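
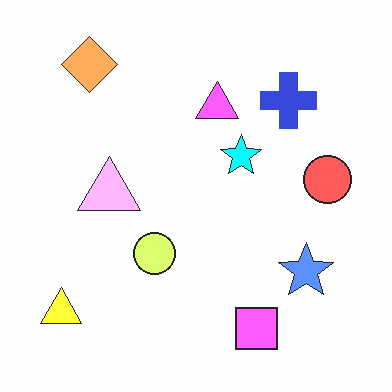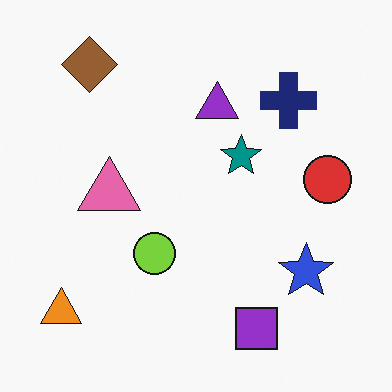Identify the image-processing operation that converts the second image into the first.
The transformation is: noticeably brightened.

Every pixel — background and shapes alike — is uniformly brightened.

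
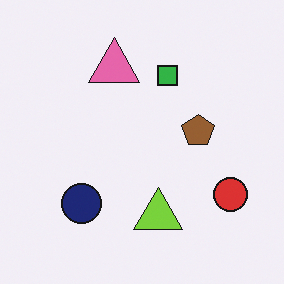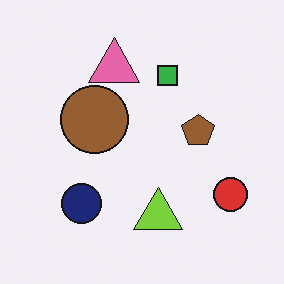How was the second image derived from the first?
It was overlaid with an additional brown circle.

A brown circle appears in the second image that is absent from the first.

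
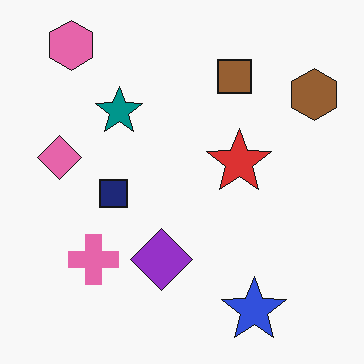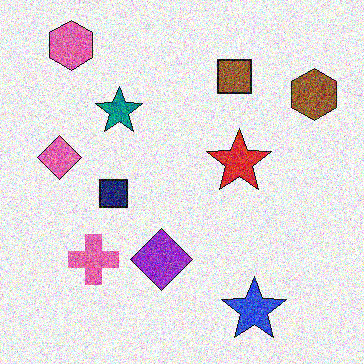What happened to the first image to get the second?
This is the original image degraded with a thick layer of grain.

Random speckle covers the whole image, including the flat background.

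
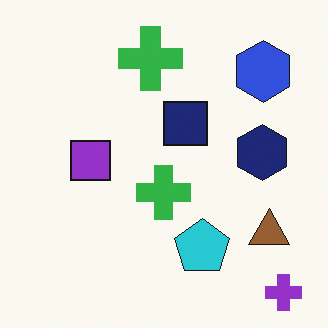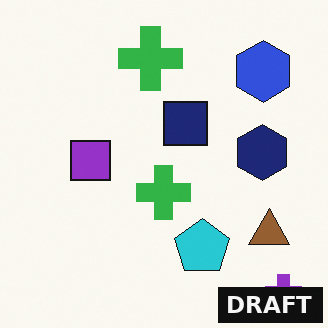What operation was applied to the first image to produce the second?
The image was watermarked with the text "DRAFT" in the lower-right corner.

A dark label reading "DRAFT" appears in the lower-right corner.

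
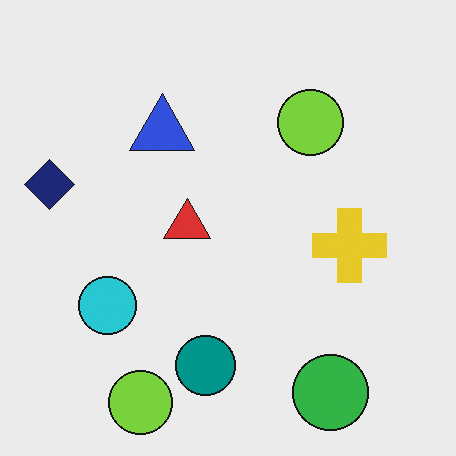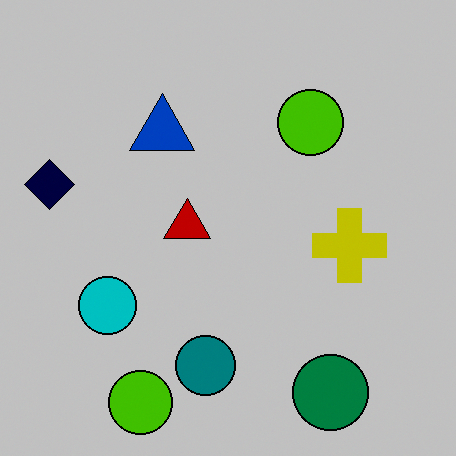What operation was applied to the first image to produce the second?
Aggressively posterized.

Each flat color has snapped to a coarser quantized level — most visibly, the near-white background has dropped to a flat grey.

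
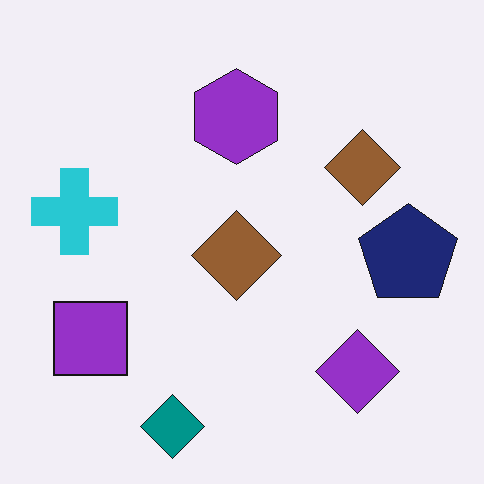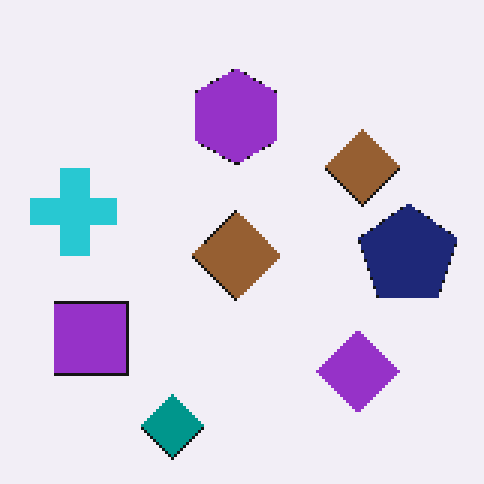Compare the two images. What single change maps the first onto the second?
The transformation is: lightly pixelated (a mild mosaic effect).

Shapes are reduced to large square blocks; fine edges and outlines are lost — a downscale-then-upscale (mosaic) effect.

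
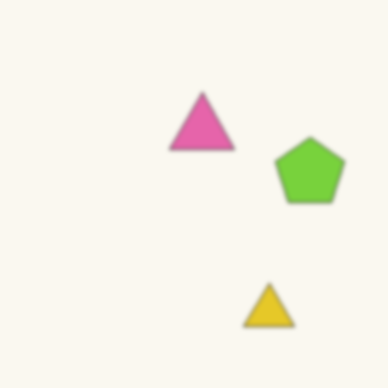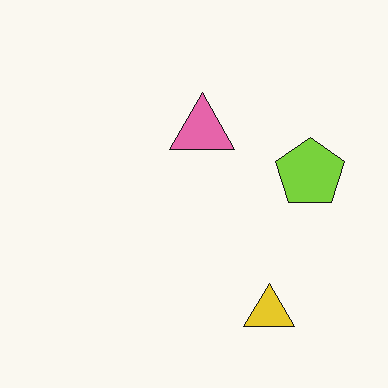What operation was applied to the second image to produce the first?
Lightly blurred.

Shape edges and outlines are uniformly softened across the whole image.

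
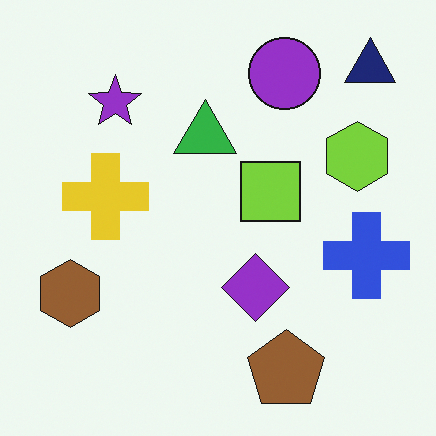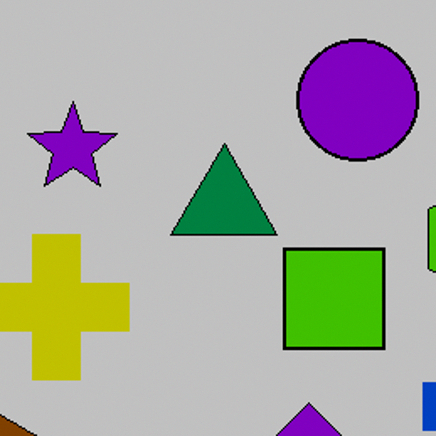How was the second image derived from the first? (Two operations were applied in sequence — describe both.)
The second image is the first aggressively posterized, then cropped to a noticeably smaller region and rescaled.

Each flat color has snapped to a coarser quantized level — most visibly, the near-white background has dropped to a flat grey. The visible shapes are larger and the field of view is narrower; shapes near the original edges may be partly or wholly outside the frame — a crop-and-rescale.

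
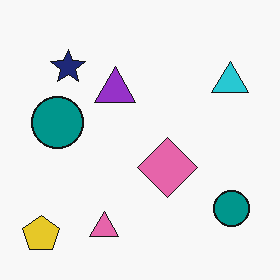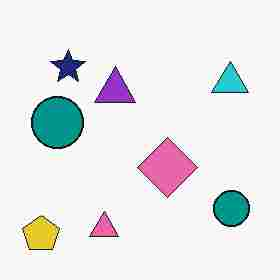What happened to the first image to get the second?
Heavily JPEG-compressed with obvious blocking artifacts.

Blocky 8×8 compression artifacts appear around shape edges and the flat background shows ringing — characteristic JPEG degradation.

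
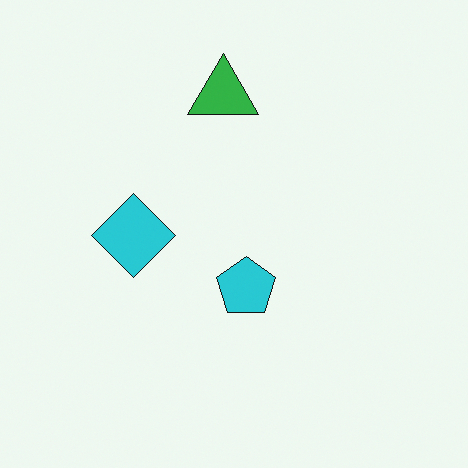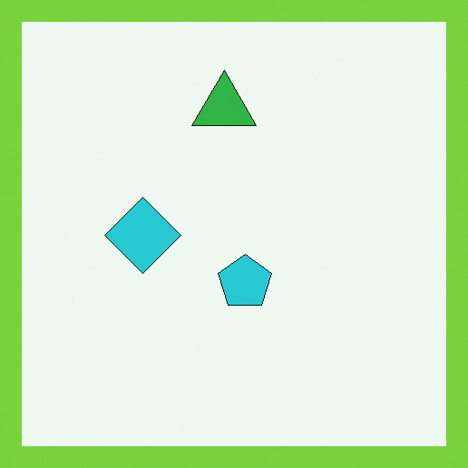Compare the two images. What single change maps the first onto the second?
This is the original image framed with a lime border.

A solid lime frame runs around the edge of the second image, with the content slightly shrunk inside it.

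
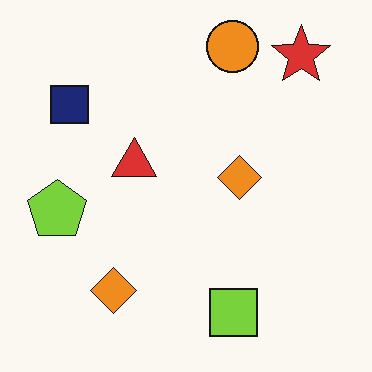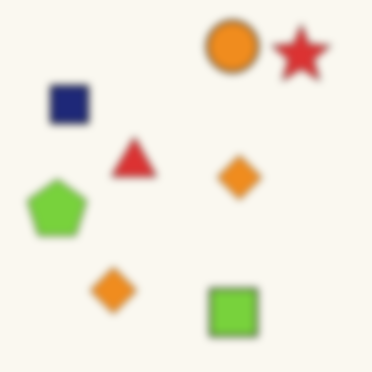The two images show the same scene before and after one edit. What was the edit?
It was moderately blurred.

Shape edges and outlines are uniformly softened across the whole image.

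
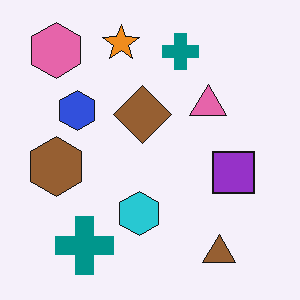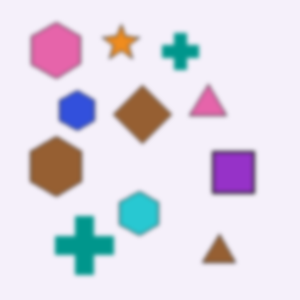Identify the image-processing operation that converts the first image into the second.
Given a subtle gaussian blur.

Shape edges and outlines are uniformly softened across the whole image.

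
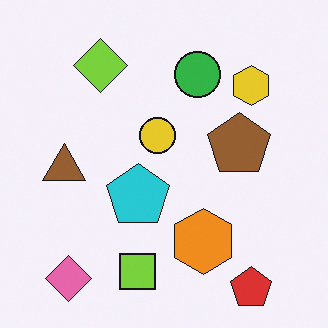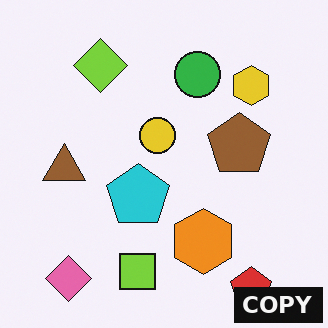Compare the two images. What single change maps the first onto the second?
It was watermarked with the text "COPY" in the lower-right corner.

A dark label reading "COPY" appears in the lower-right corner.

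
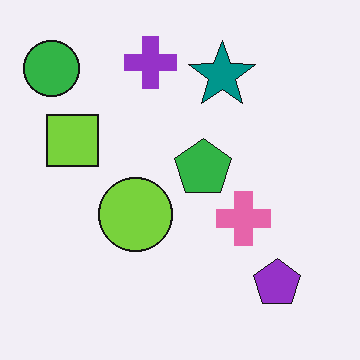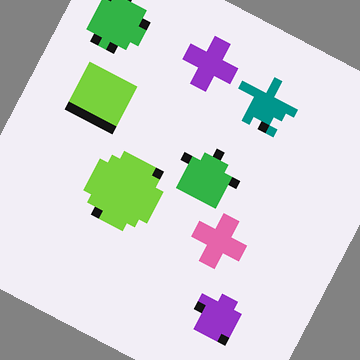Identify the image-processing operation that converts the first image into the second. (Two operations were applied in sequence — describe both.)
The transformation is: coarsely pixelated, then rotated clockwise by a clearly visible amount.

Shapes are reduced to large square blocks; fine edges and outlines are lost — a downscale-then-upscale (mosaic) effect. Every shape is tilted by the same angle and the image corners show triangular fill wedges — a whole-image rotation by a non-right angle.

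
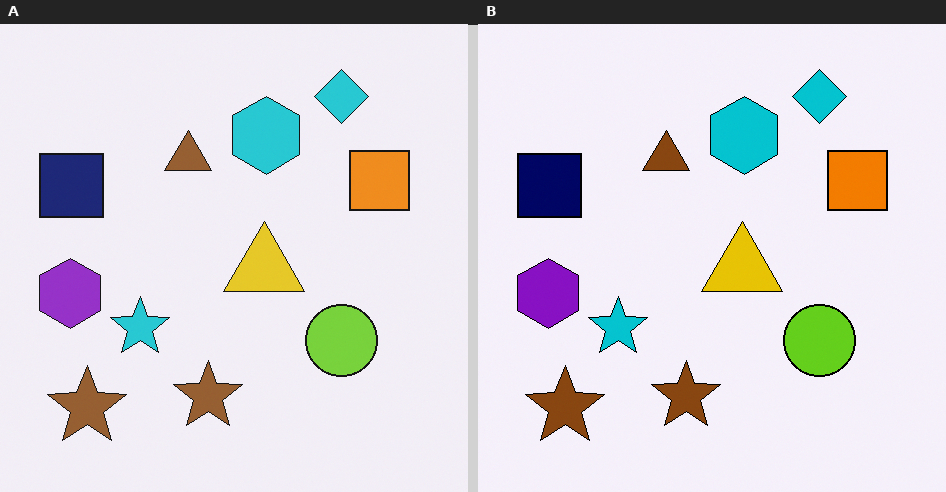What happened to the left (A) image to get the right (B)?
The image was given slightly increased contrast.

Tones are pushed away from mid-grey across the whole image — a global contrast change.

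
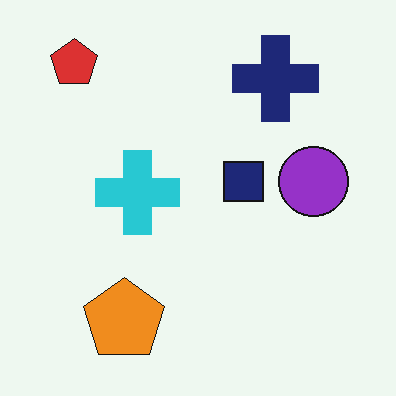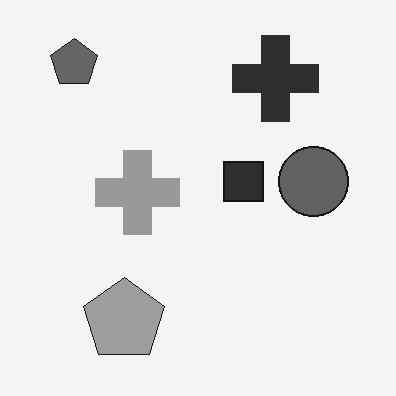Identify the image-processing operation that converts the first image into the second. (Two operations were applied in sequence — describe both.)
It was converted to grayscale, then JPEG-compressed with visible artifacts.

All color is removed — every shape is now a shade of grey. Blocky 8×8 compression artifacts appear around shape edges and the flat background shows ringing — characteristic JPEG degradation.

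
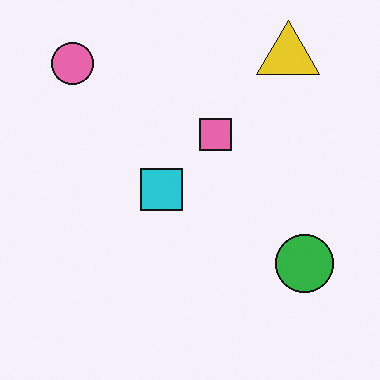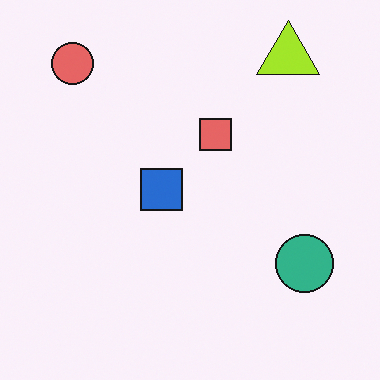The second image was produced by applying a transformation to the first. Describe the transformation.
The image was hue-shifted slightly.

Every shape's color has rotated by the same amount around the hue wheel — a uniform hue shift.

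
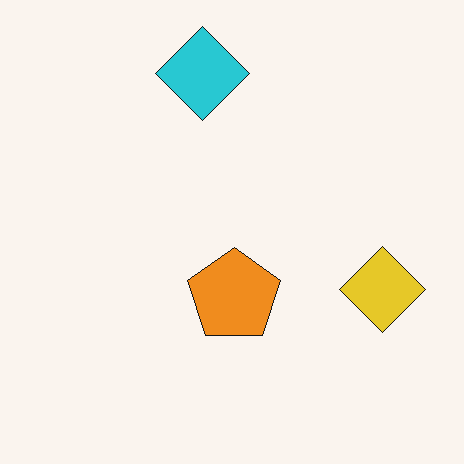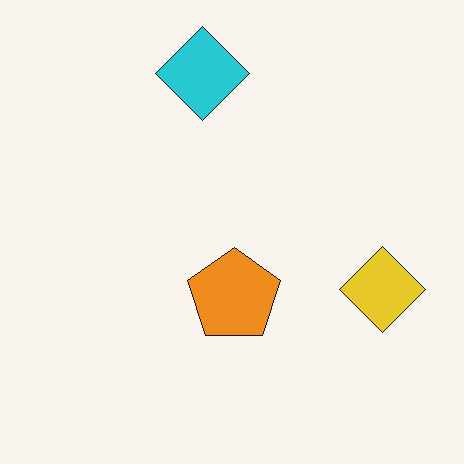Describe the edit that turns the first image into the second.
The transformation is: JPEG-compressed with visible artifacts.

Blocky 8×8 compression artifacts appear around shape edges and the flat background shows ringing — characteristic JPEG degradation.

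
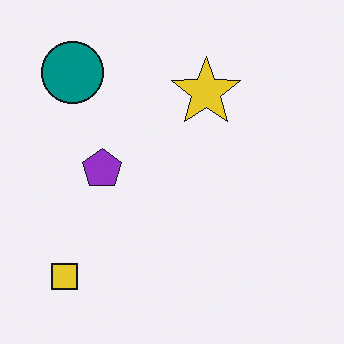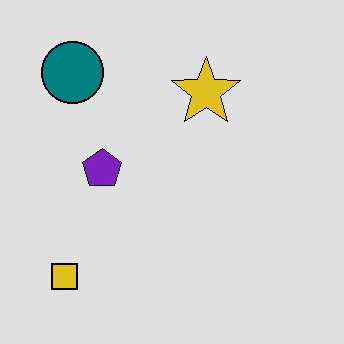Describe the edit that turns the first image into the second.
It was moderately posterized.

Each flat color has snapped to a coarser quantized level — most visibly, the near-white background has dropped to a flat grey.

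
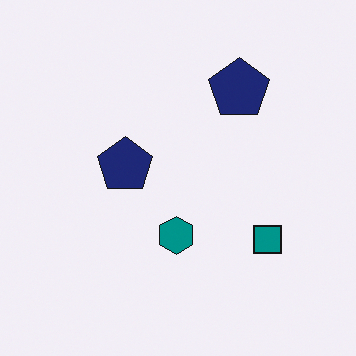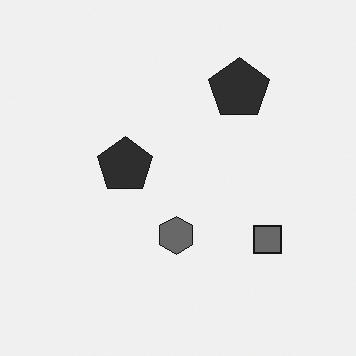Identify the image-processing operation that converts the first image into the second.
This is the original image converted to grayscale.

All color is removed — every shape is now a shade of grey.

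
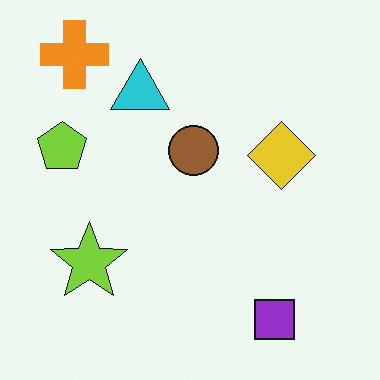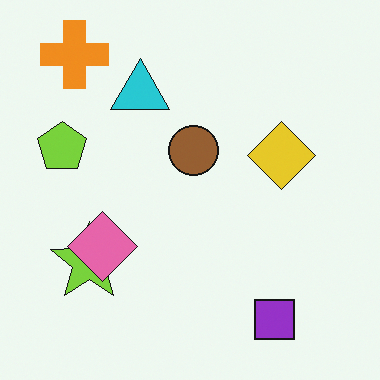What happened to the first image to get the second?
The image was overlaid with an additional pink diamond.

A pink diamond appears in the second image that is absent from the first.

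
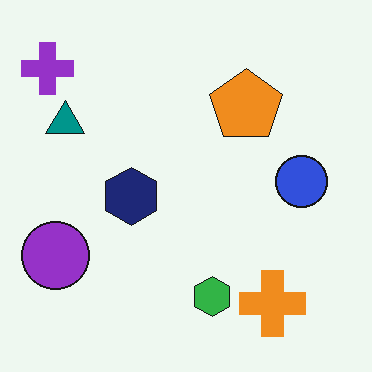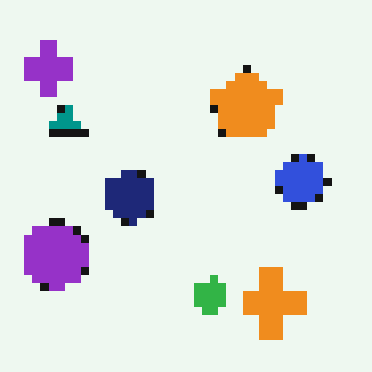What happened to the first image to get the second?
This is the original image moderately pixelated.

Shapes are reduced to large square blocks; fine edges and outlines are lost — a downscale-then-upscale (mosaic) effect.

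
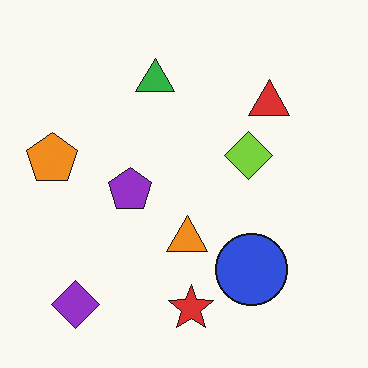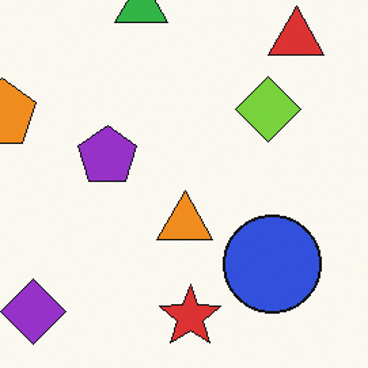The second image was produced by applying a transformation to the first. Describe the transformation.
The second image is the first cropped to a modestly smaller region and rescaled.

The visible shapes are larger and the field of view is narrower; shapes near the original edges may be partly or wholly outside the frame — a crop-and-rescale.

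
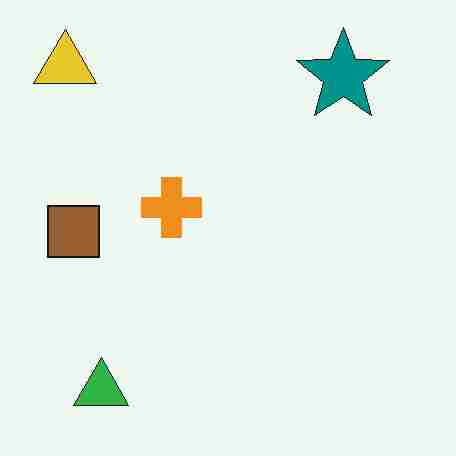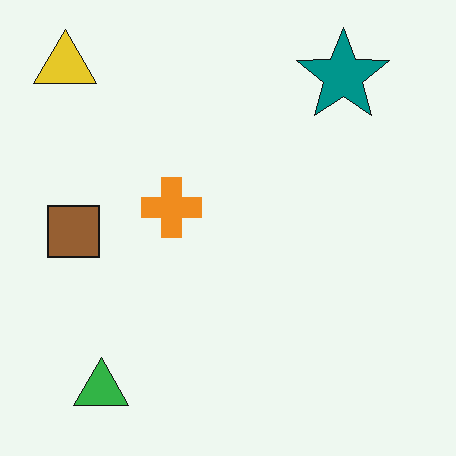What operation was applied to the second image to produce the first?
The image was degraded with heavy JPEG compression.

Blocky 8×8 compression artifacts appear around shape edges and the flat background shows ringing — characteristic JPEG degradation.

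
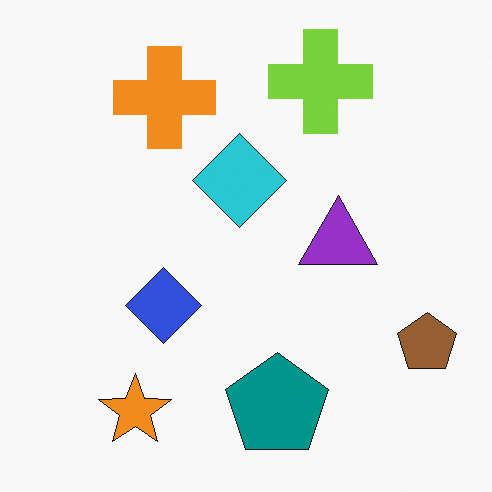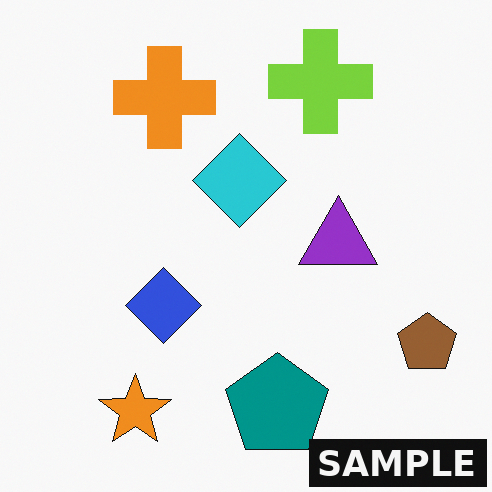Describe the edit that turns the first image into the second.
The image was watermarked with the text "SAMPLE" in the lower-right corner.

A dark label reading "SAMPLE" appears in the lower-right corner.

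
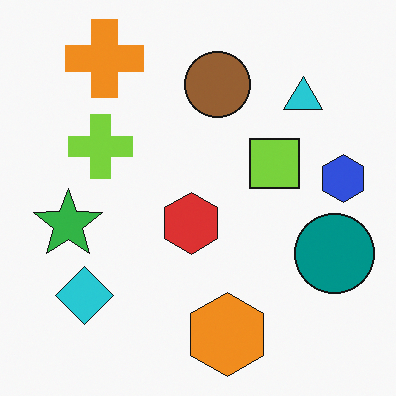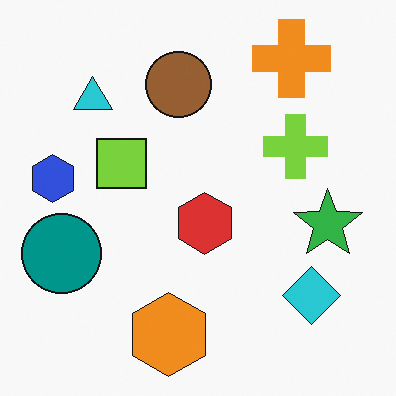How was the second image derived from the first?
This is the original image flipped horizontally (left ↔ right).

The blue hexagon is in the right of the first image and the left of the second — shapes on opposite sides of the vertical midline have swapped in a mirror flip.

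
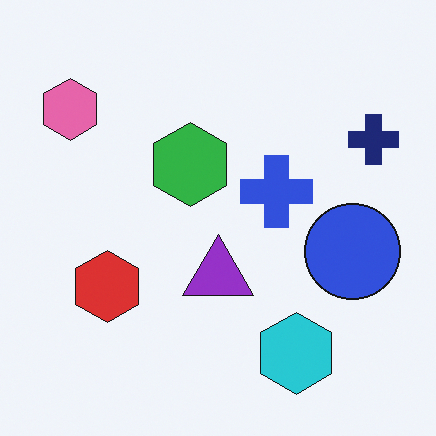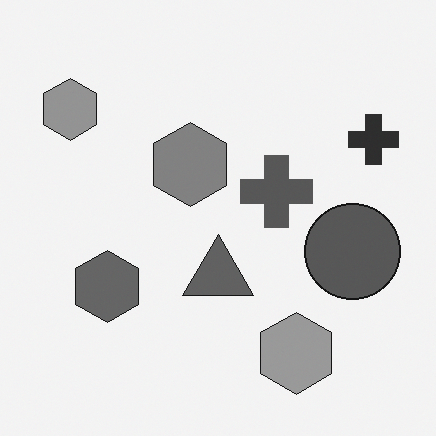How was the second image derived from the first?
The transformation is: converted to grayscale.

All color is removed — every shape is now a shade of grey.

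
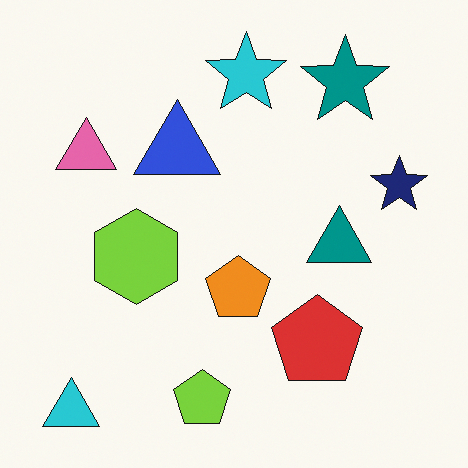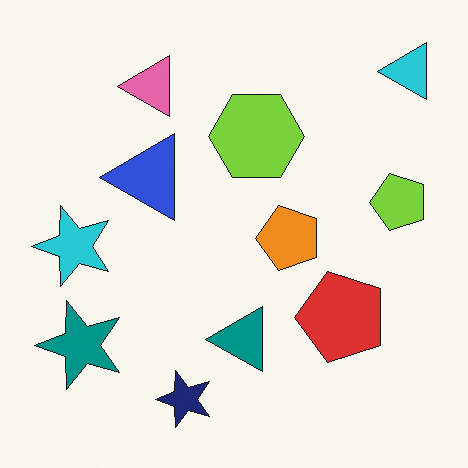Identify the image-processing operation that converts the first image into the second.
The image was transposed (reflected across the top-left ↔ bottom-right diagonal).

Shapes have swapped their row and column positions — what was in the top-right is now in the bottom-left — a diagonal reflection.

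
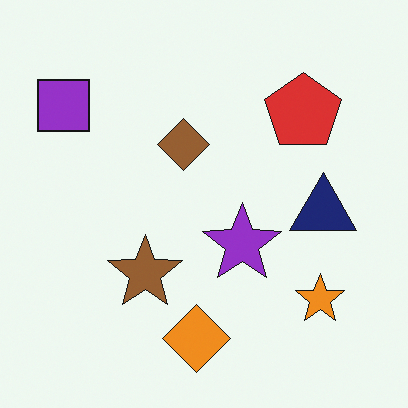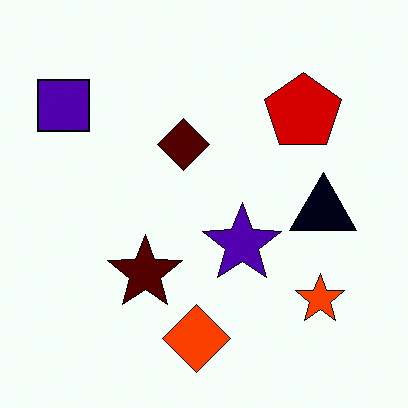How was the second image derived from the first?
The second image is the first boosted in contrast.

Tones are pushed away from mid-grey across the whole image — a global contrast change.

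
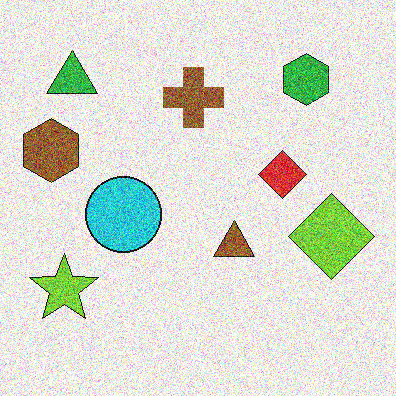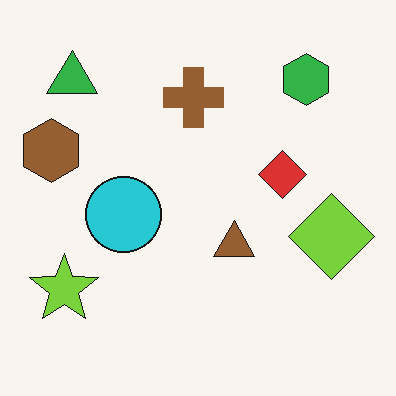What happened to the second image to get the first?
This is the original image degraded with heavy additive noise.

Random speckle covers the whole image, including the flat background.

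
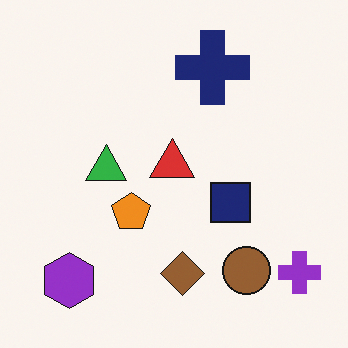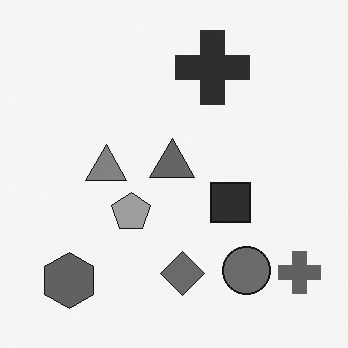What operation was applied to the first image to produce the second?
This is the original image converted to grayscale.

All color is removed — every shape is now a shade of grey.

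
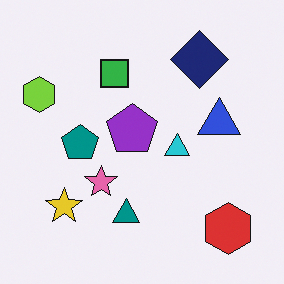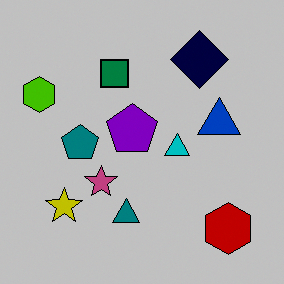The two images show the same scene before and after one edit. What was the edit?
It was aggressively posterized.

Each flat color has snapped to a coarser quantized level — most visibly, the near-white background has dropped to a flat grey.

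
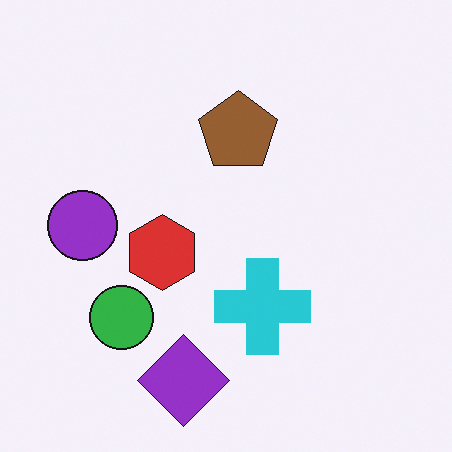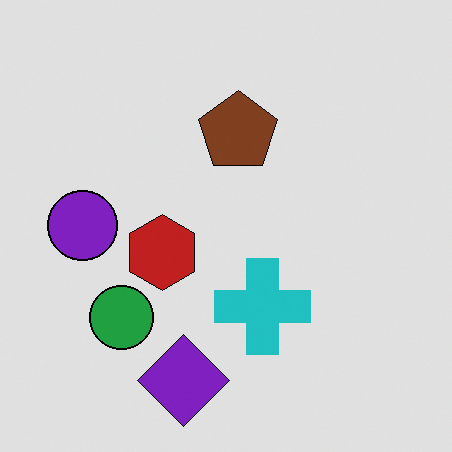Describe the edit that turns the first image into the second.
The transformation is: posterized to a reduced palette.

Each flat color has snapped to a coarser quantized level — most visibly, the near-white background has dropped to a flat grey.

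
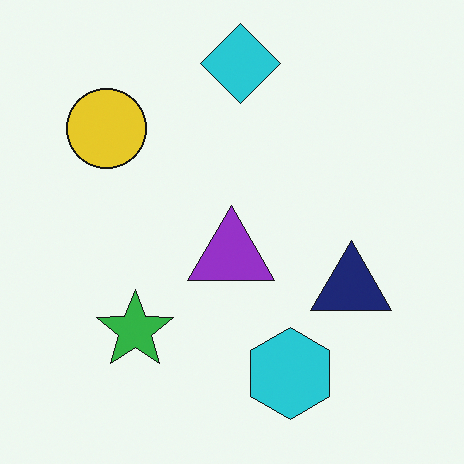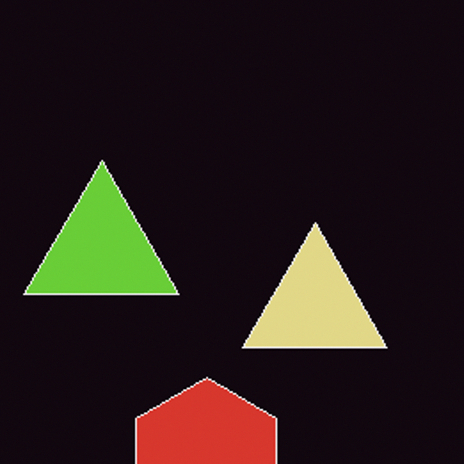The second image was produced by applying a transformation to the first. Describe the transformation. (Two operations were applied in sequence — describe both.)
This is the original image color-inverted (negative), then cropped to a noticeably smaller region and rescaled.

The light background has become dark and every shape's color is its complement — a photographic negative. The visible shapes are larger and the field of view is narrower; shapes near the original edges may be partly or wholly outside the frame — a crop-and-rescale.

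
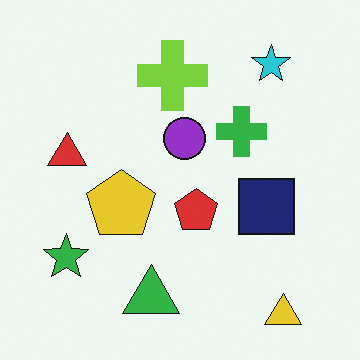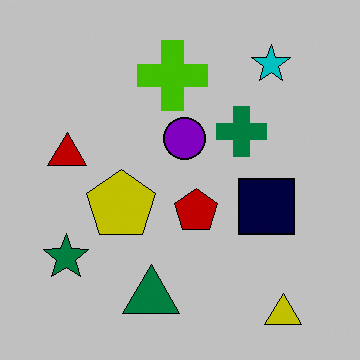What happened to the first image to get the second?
It was heavily posterized to just a handful of flat colors.

Each flat color has snapped to a coarser quantized level — most visibly, the near-white background has dropped to a flat grey.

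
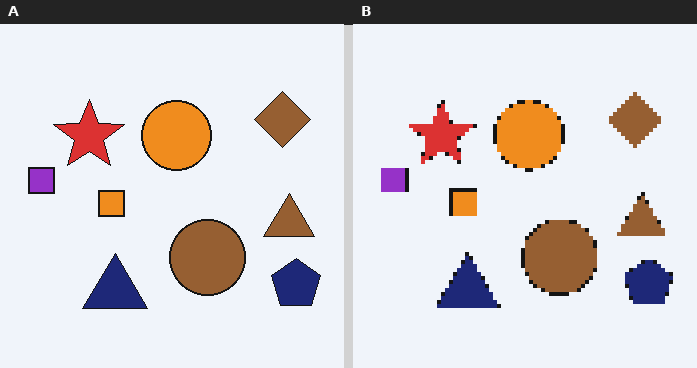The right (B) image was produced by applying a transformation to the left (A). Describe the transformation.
This is the original image lightly pixelated (a mild mosaic effect).

Shapes are reduced to large square blocks; fine edges and outlines are lost — a downscale-then-upscale (mosaic) effect.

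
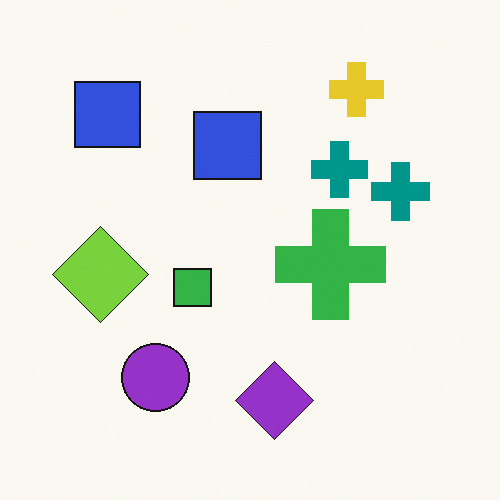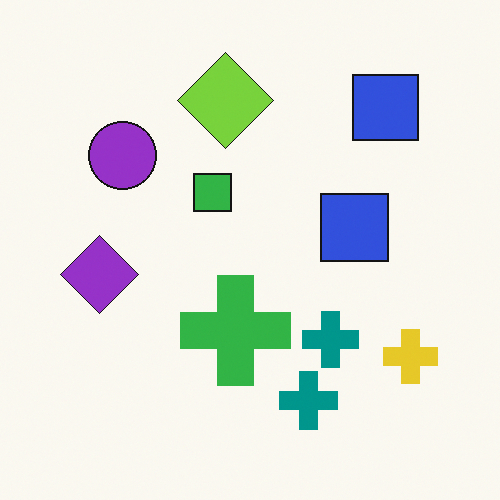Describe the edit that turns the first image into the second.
This is the original image rotated 90° clockwise.

The yellow cross sits in the top-right of the first image and the bottom-right of the second — consistent with a whole-image 90° clockwise rotation.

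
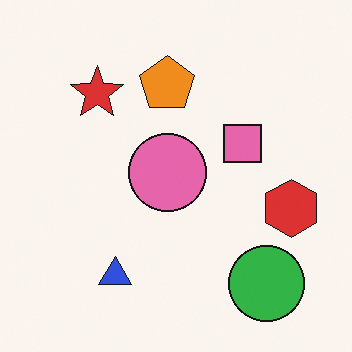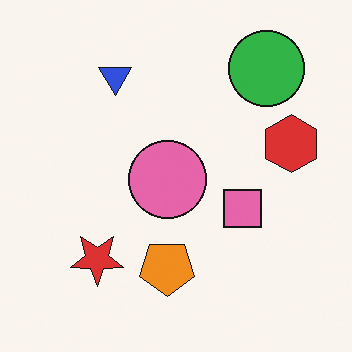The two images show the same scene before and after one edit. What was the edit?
Flipped vertically (top ↔ bottom).

The green circle is in the bottom-right of the first image and the top-right of the second — shapes on opposite sides of the horizontal midline have swapped in a mirror flip.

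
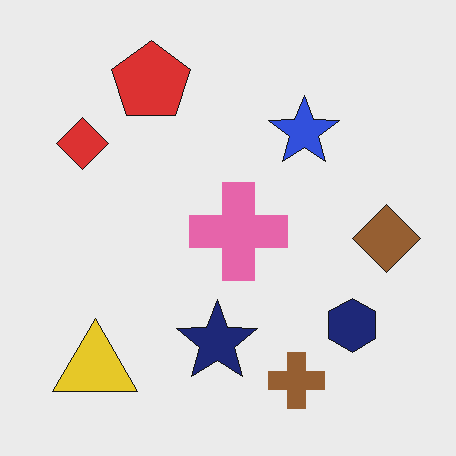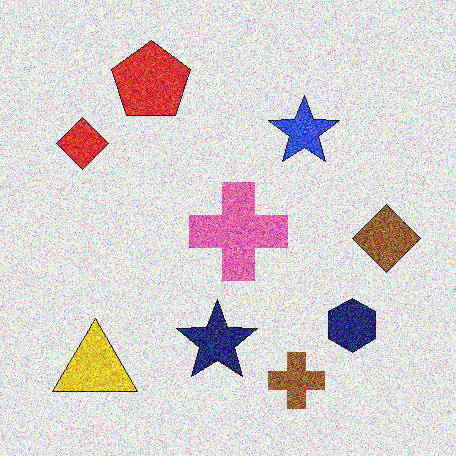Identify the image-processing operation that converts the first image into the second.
This is the original image degraded with strong gaussian noise.

Random speckle covers the whole image, including the flat background.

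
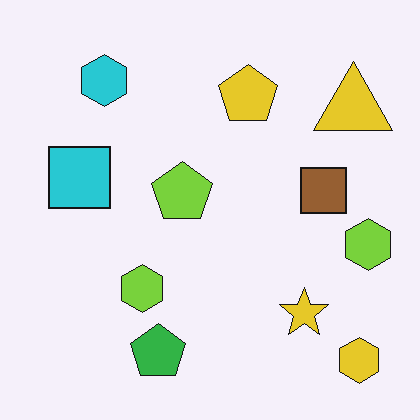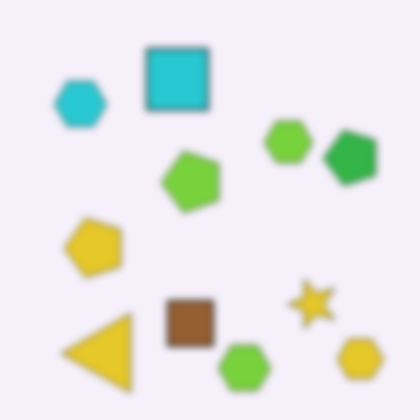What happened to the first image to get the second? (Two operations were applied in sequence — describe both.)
Transposed (reflected across the top-left ↔ bottom-right diagonal), then moderately blurred.

Shapes have swapped their row and column positions — what was in the top-right is now in the bottom-left — a diagonal reflection. Shape edges and outlines are uniformly softened across the whole image.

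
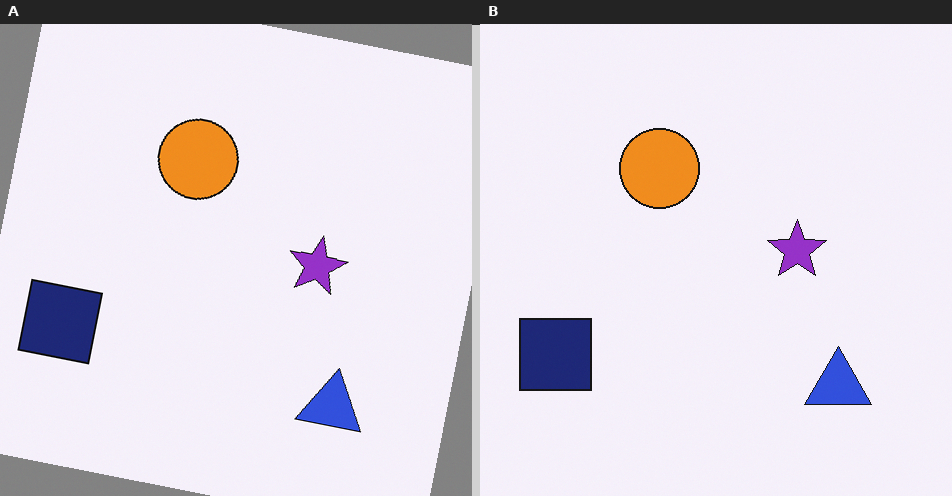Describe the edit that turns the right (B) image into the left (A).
The transformation is: rotated clockwise by a slight angle.

Every shape is tilted by the same angle and the image corners show triangular fill wedges — a whole-image rotation by a non-right angle.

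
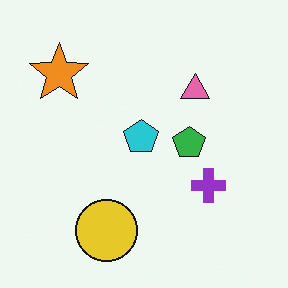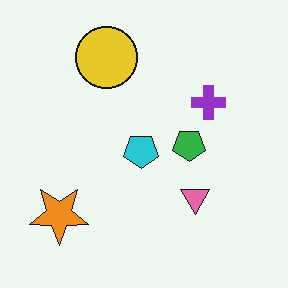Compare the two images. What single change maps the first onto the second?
Flipped vertically (top ↔ bottom).

The yellow circle is in the bottom of the first image and the top of the second — shapes on opposite sides of the horizontal midline have swapped in a mirror flip.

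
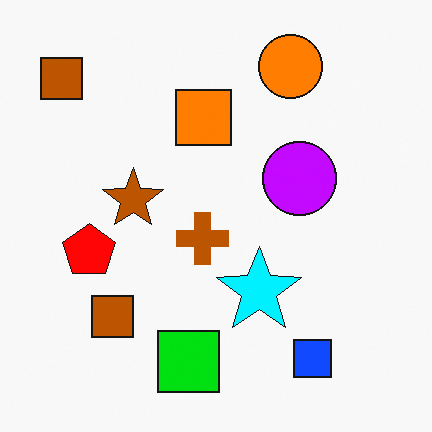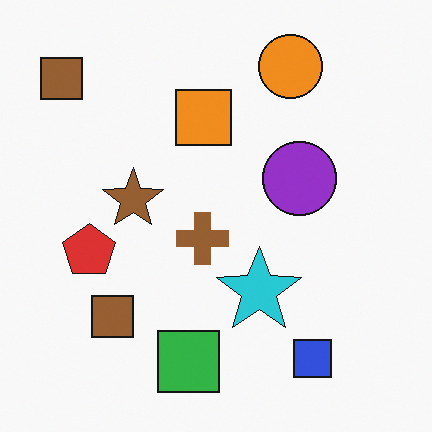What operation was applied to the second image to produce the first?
It was made much more vivid (saturation change).

All colors are more vivid — a global saturation change.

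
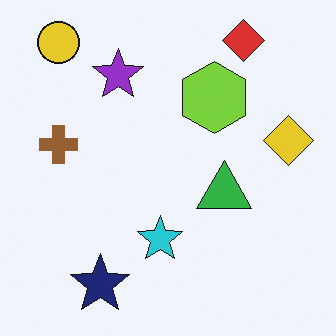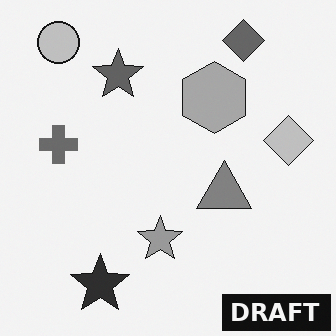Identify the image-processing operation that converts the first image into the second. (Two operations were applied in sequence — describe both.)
This is the original image converted to grayscale, then watermarked with the text "DRAFT" in the lower-right corner.

All color is removed — every shape is now a shade of grey. A dark label reading "DRAFT" appears in the lower-right corner.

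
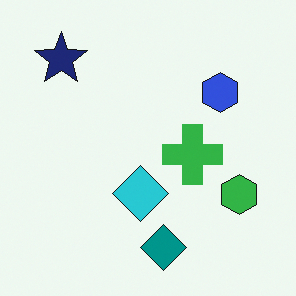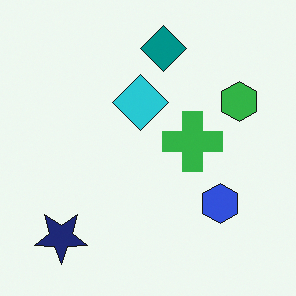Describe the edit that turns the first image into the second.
The second image is the first flipped vertically (top ↔ bottom).

The teal diamond is in the bottom of the first image and the top of the second — shapes on opposite sides of the horizontal midline have swapped in a mirror flip.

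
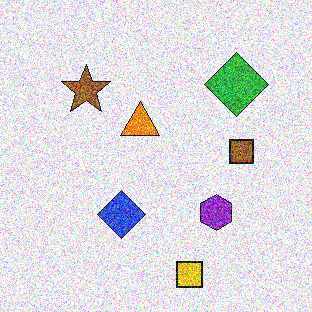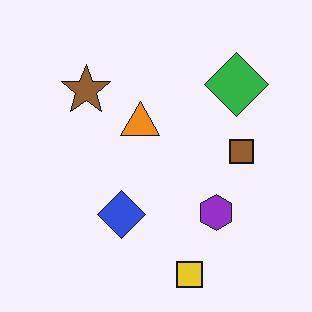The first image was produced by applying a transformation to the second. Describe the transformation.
This is the original image degraded with a thick layer of grain.

Random speckle covers the whole image, including the flat background.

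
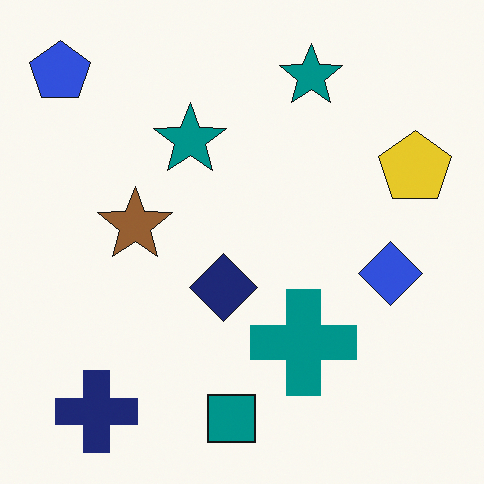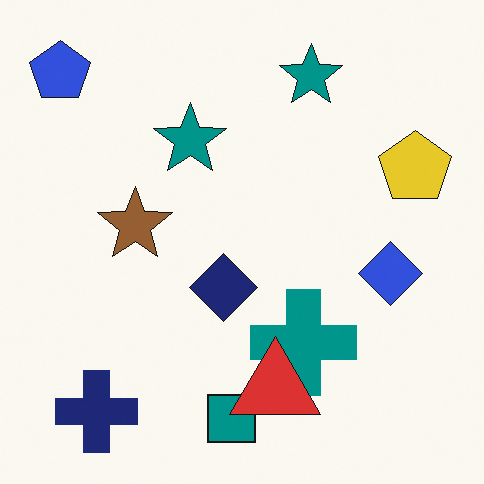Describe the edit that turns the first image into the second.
It was overlaid with an additional red triangle.

A red triangle appears in the second image that is absent from the first.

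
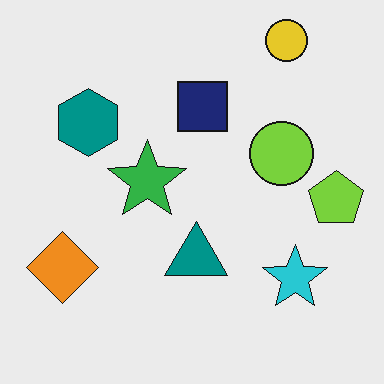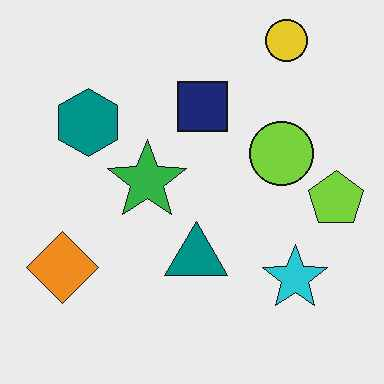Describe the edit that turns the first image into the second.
This is the original image JPEG-compressed with visible artifacts.

Blocky 8×8 compression artifacts appear around shape edges and the flat background shows ringing — characteristic JPEG degradation.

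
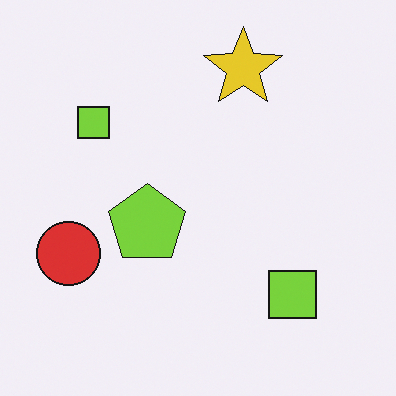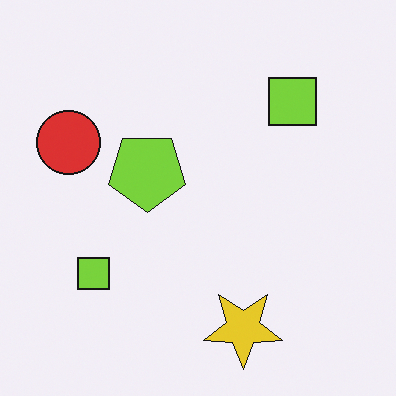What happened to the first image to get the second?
This is the original image flipped vertically (top ↔ bottom).

The yellow star is in the top of the first image and the bottom of the second — shapes on opposite sides of the horizontal midline have swapped in a mirror flip.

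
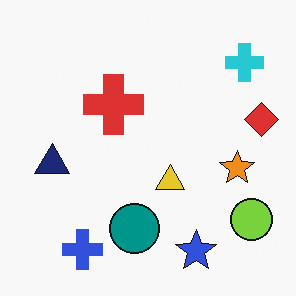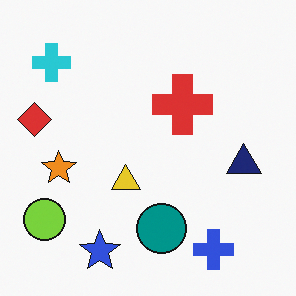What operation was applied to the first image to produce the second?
The transformation is: flipped horizontally (left ↔ right).

The red diamond is in the right of the first image and the left of the second — shapes on opposite sides of the vertical midline have swapped in a mirror flip.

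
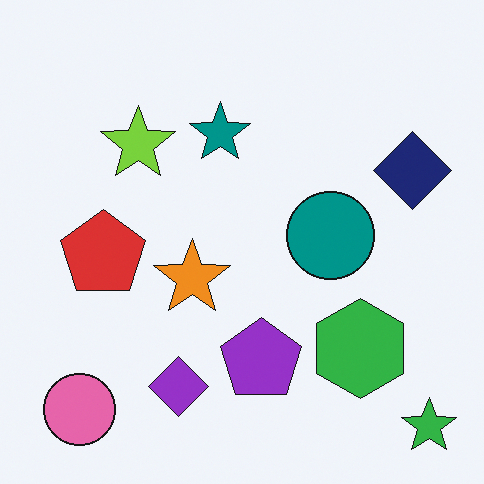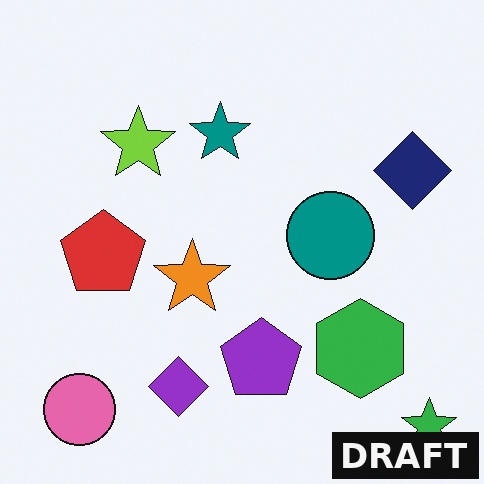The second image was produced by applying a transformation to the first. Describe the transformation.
It was watermarked with the text "DRAFT" in the lower-right corner.

A dark label reading "DRAFT" appears in the lower-right corner.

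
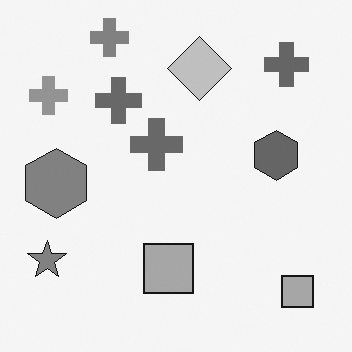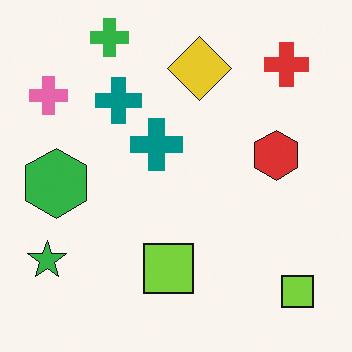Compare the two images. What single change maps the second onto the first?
The transformation is: converted to grayscale.

All color is removed — every shape is now a shade of grey.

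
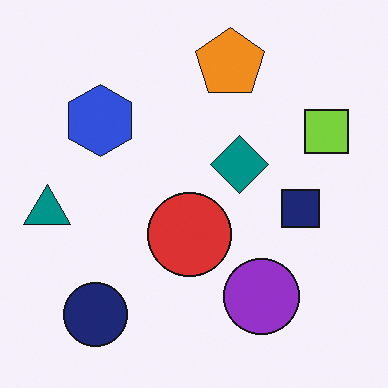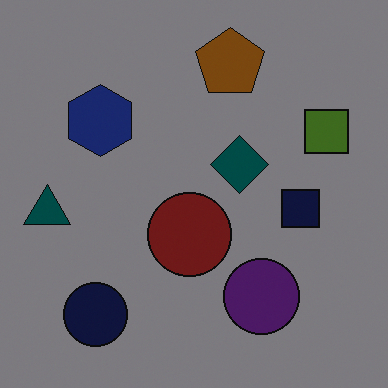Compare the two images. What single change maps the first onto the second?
This is the original image substantially darkened.

Every pixel — background and shapes alike — is uniformly darkened.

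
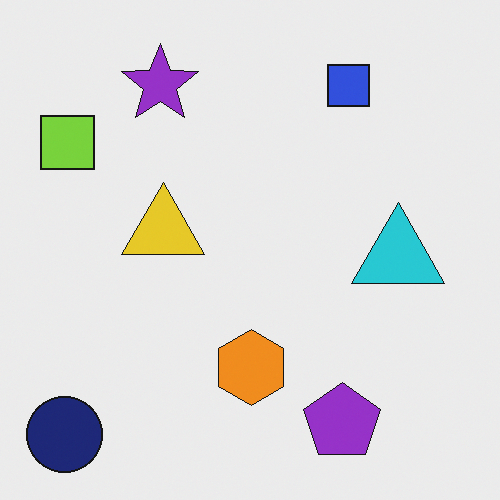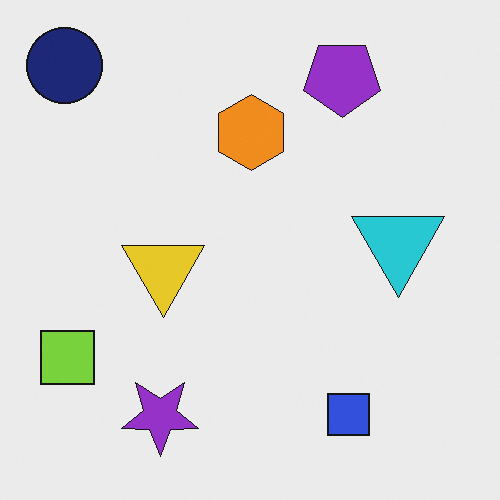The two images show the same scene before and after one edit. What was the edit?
It was flipped vertically (top ↔ bottom).

The navy circle is in the bottom-left of the first image and the top-left of the second — shapes on opposite sides of the horizontal midline have swapped in a mirror flip.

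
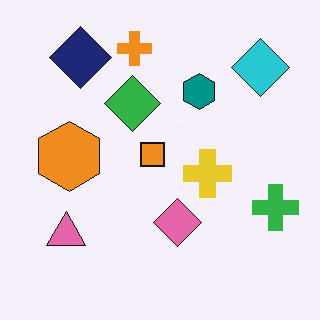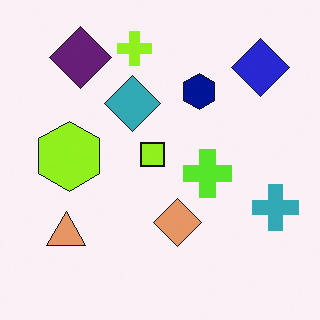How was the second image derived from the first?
The transformation is: hue-shifted by a small amount.

Every shape's color has rotated by the same amount around the hue wheel — a uniform hue shift.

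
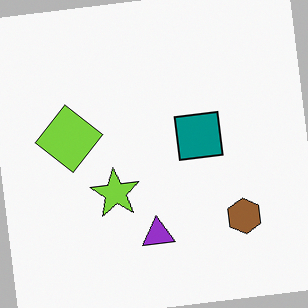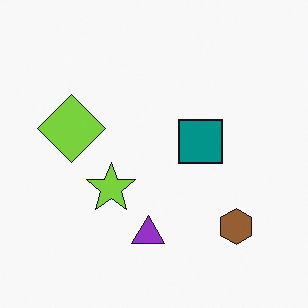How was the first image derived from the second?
The image was rotated counter-clockwise by a small amount.

Every shape is tilted by the same angle and the image corners show triangular fill wedges — a whole-image rotation by a non-right angle.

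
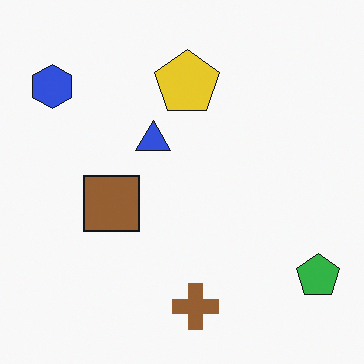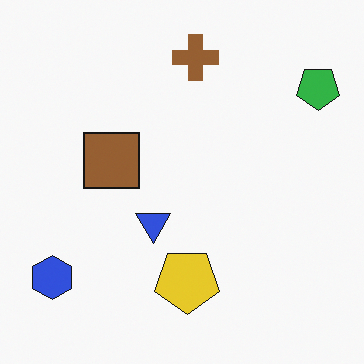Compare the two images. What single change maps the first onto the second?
Flipped vertically (top ↔ bottom).

The brown cross is in the bottom of the first image and the top of the second — shapes on opposite sides of the horizontal midline have swapped in a mirror flip.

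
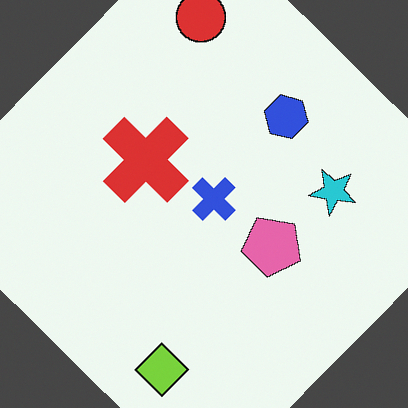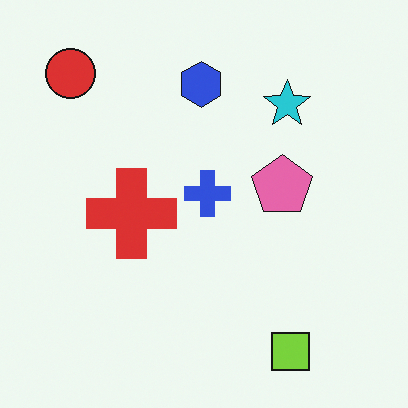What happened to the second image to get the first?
It was rotated clockwise by a large amount — several tens of degrees.

Every shape is tilted by the same angle and the image corners show triangular fill wedges — a whole-image rotation by a non-right angle.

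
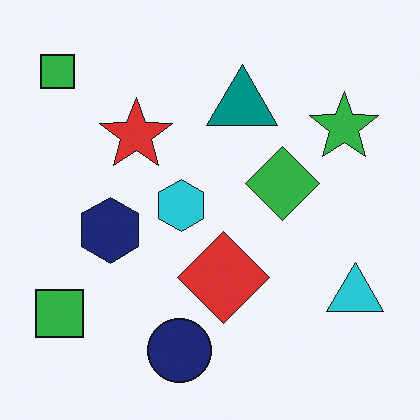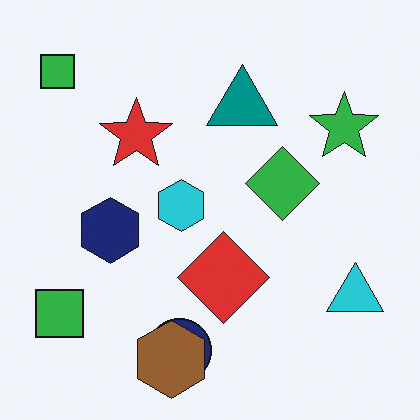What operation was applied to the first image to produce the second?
The second image is the first overlaid with an additional brown hexagon.

A brown hexagon appears in the second image that is absent from the first.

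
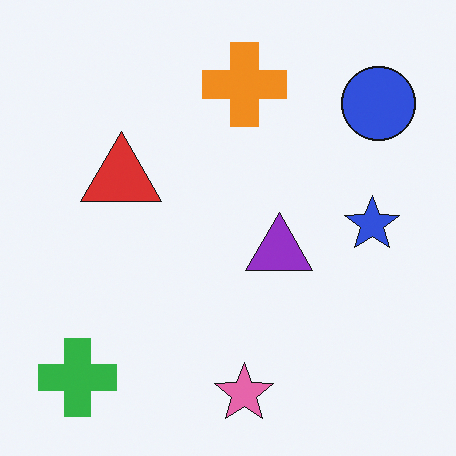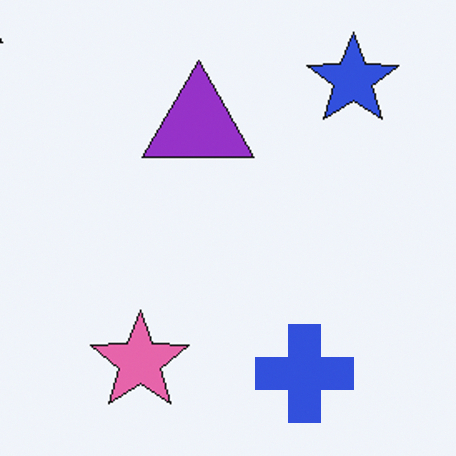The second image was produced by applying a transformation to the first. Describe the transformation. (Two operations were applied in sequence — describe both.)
The image was cropped to a noticeably smaller region and rescaled, then overlaid with an additional blue cross.

The visible shapes are larger and the field of view is narrower; shapes near the original edges may be partly or wholly outside the frame — a crop-and-rescale. A blue cross appears in the second image that is absent from the first.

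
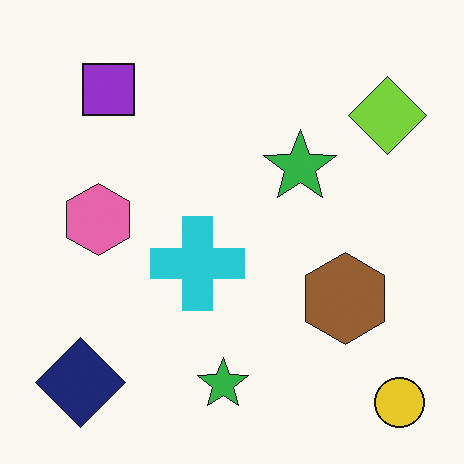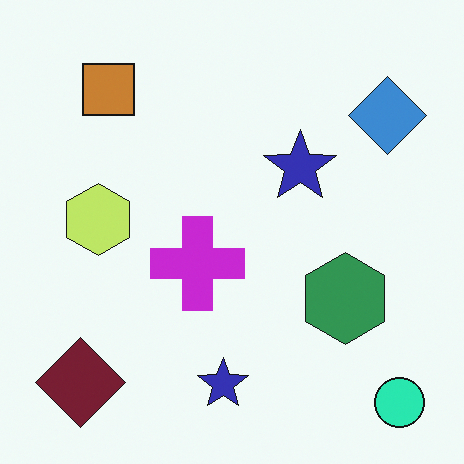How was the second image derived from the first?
The transformation is: hue-shifted noticeably.

Every shape's color has rotated by the same amount around the hue wheel — a uniform hue shift.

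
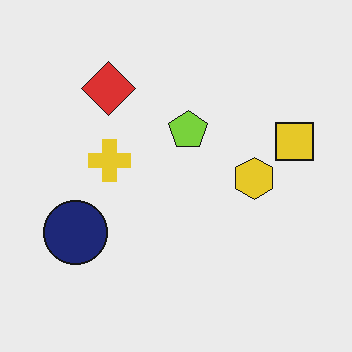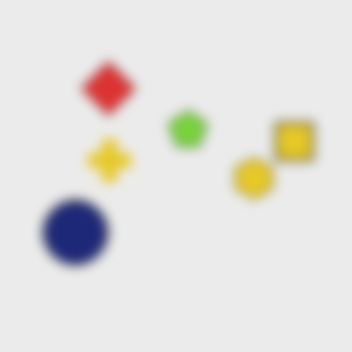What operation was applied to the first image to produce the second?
This is the original image heavily blurred.

Shape edges and outlines are uniformly softened across the whole image.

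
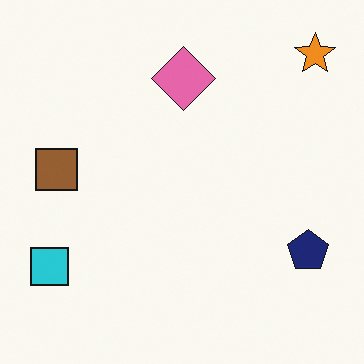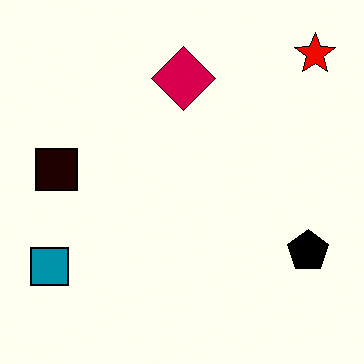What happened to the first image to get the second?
The image was given much higher contrast.

Tones are pushed away from mid-grey across the whole image — a global contrast change.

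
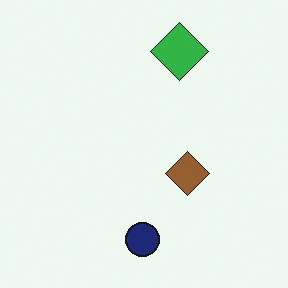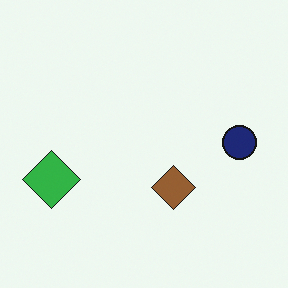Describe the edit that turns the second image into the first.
It was transposed (reflected across the top-left ↔ bottom-right diagonal).

Shapes have swapped their row and column positions — what was in the top-right is now in the bottom-left — a diagonal reflection.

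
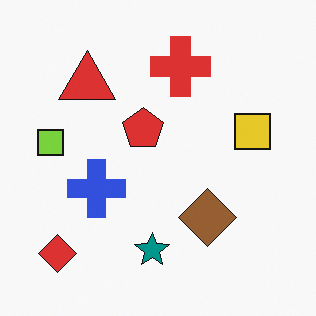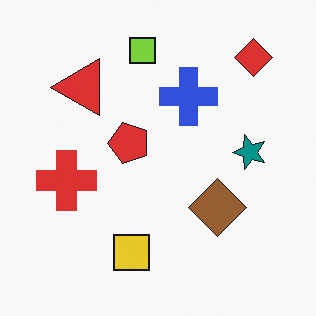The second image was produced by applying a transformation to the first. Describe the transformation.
The second image is the first transposed (reflected across the top-left ↔ bottom-right diagonal).

Shapes have swapped their row and column positions — what was in the top-right is now in the bottom-left — a diagonal reflection.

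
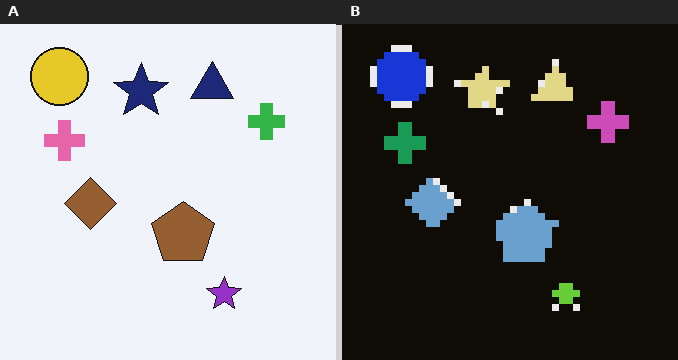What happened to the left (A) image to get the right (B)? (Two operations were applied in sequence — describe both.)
The transformation is: color-inverted (negative), then pixelated into visible square blocks.

The light background has become dark and every shape's color is its complement — a photographic negative. Shapes are reduced to large square blocks; fine edges and outlines are lost — a downscale-then-upscale (mosaic) effect.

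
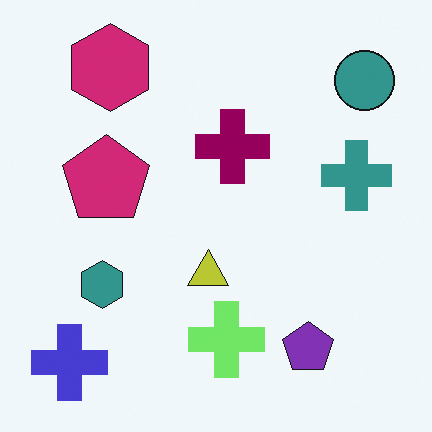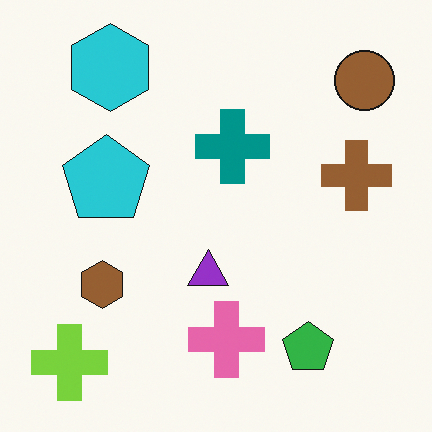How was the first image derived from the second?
The first image is the second hue-shifted noticeably.

Every shape's color has rotated by the same amount around the hue wheel — a uniform hue shift.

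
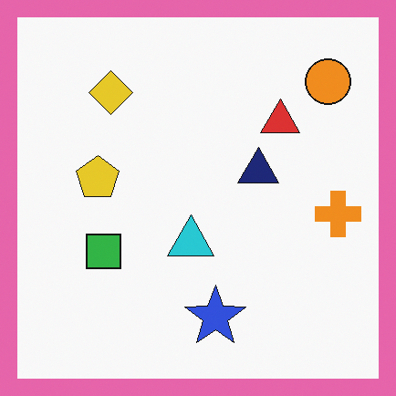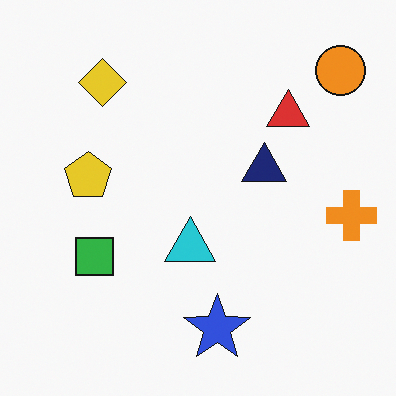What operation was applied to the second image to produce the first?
The first image is the second framed with a pink border.

A solid pink frame runs around the edge of the first image, with the content slightly shrunk inside it.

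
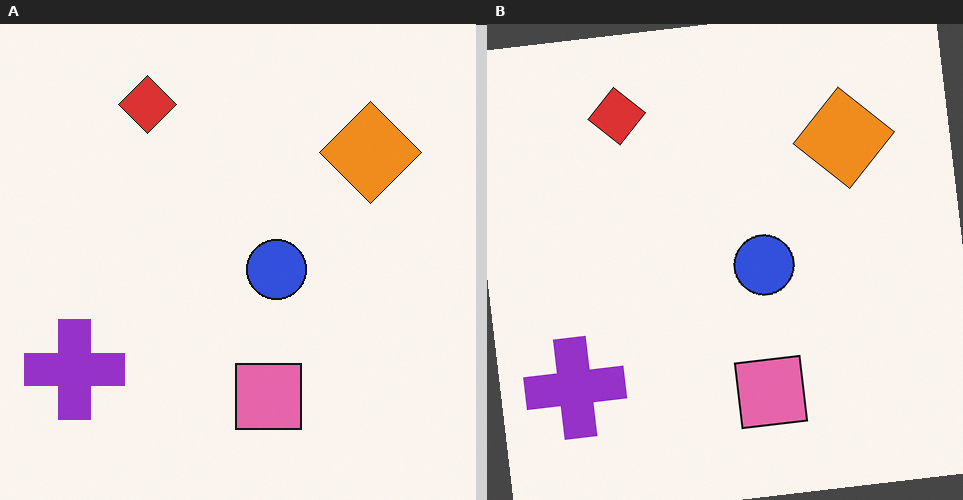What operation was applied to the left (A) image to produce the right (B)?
The right (B) image is the left (A) rotated counter-clockwise by a few degrees.

Every shape is tilted by the same angle and the image corners show triangular fill wedges — a whole-image rotation by a non-right angle.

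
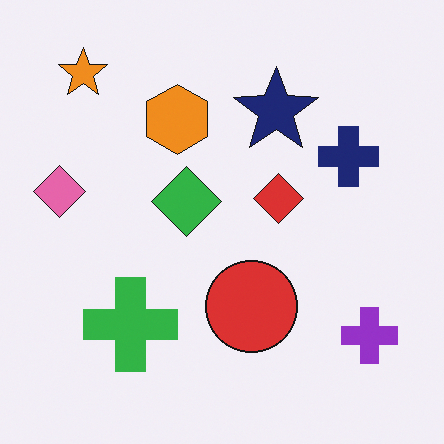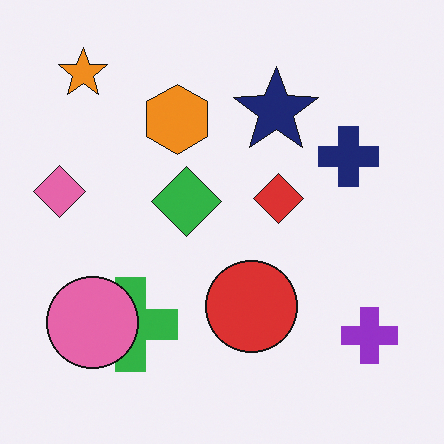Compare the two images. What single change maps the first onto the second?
The image was overlaid with an additional pink circle.

A pink circle appears in the second image that is absent from the first.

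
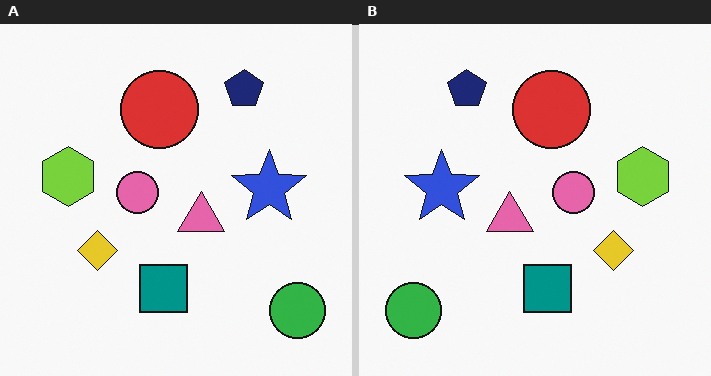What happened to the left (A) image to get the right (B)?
It was flipped horizontally (left ↔ right).

The green circle is in the bottom-right of the left (A) image and the bottom-left of the right (B) — shapes on opposite sides of the vertical midline have swapped in a mirror flip.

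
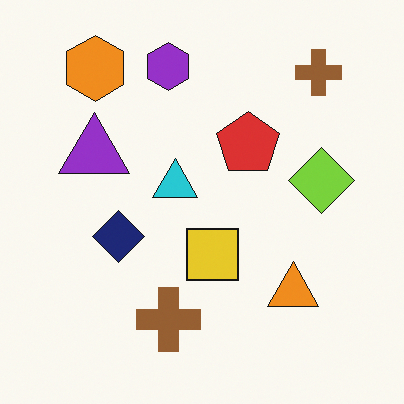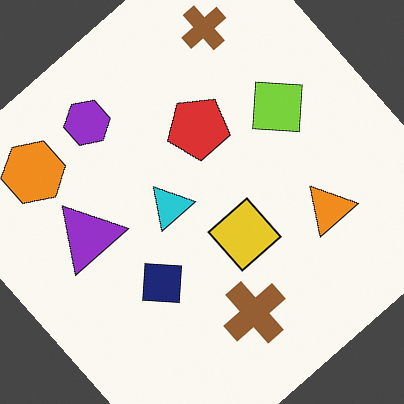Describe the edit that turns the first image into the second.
It was rotated counter-clockwise by a large amount — several tens of degrees.

Every shape is tilted by the same angle and the image corners show triangular fill wedges — a whole-image rotation by a non-right angle.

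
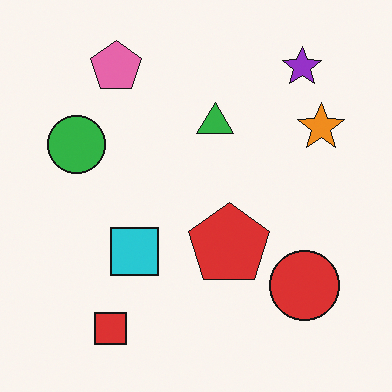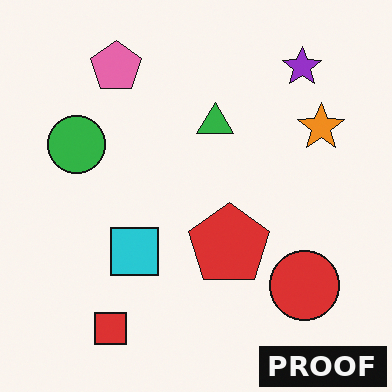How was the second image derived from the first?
Watermarked with the text "PROOF" in the lower-right corner.

A dark label reading "PROOF" appears in the lower-right corner.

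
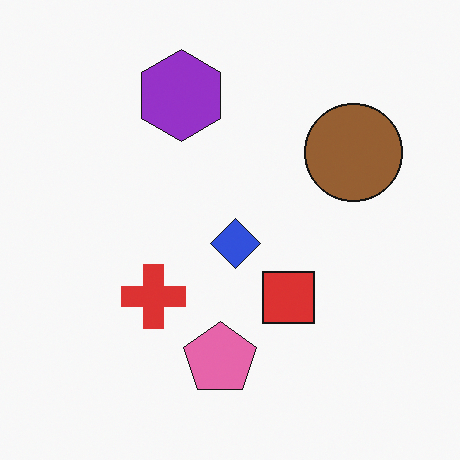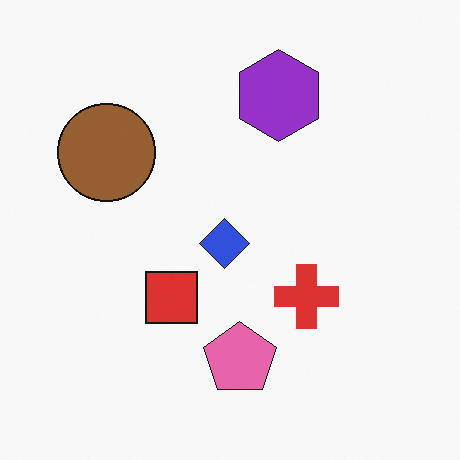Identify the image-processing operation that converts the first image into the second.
It was flipped horizontally (left ↔ right).

The brown circle is in the top-right of the first image and the top-left of the second — shapes on opposite sides of the vertical midline have swapped in a mirror flip.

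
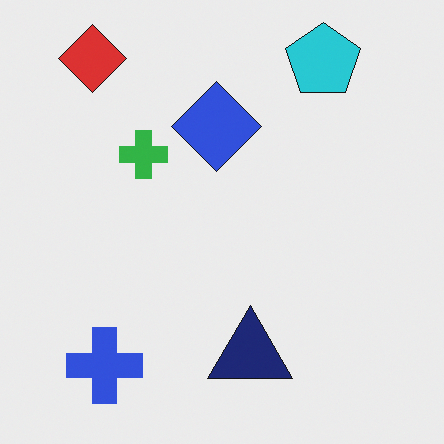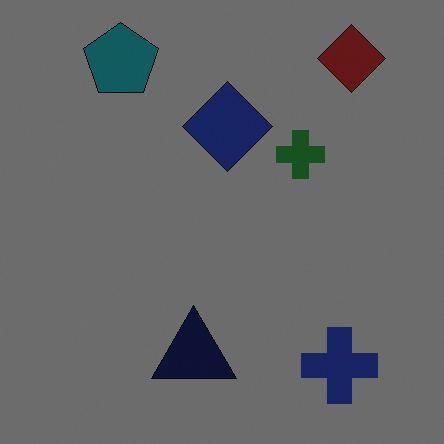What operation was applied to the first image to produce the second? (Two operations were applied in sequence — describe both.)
It was darkened a lot, then flipped horizontally (left ↔ right).

Every pixel — background and shapes alike — is uniformly darkened. The red diamond is in the top-left of the first image and the top-right of the second — shapes on opposite sides of the vertical midline have swapped in a mirror flip.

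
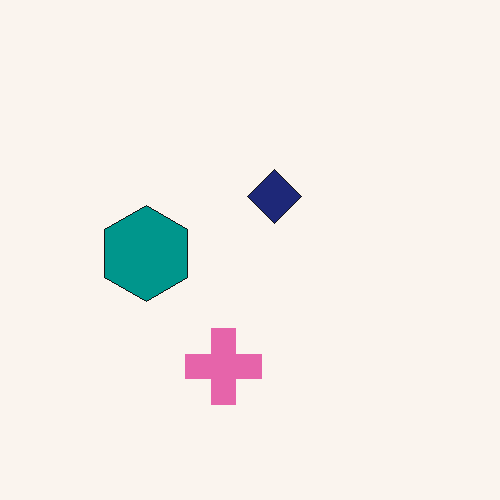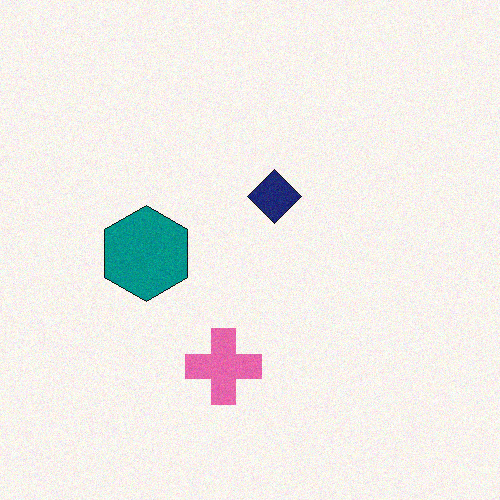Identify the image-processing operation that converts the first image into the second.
Degraded with a light layer of grain.

Random speckle covers the whole image, including the flat background.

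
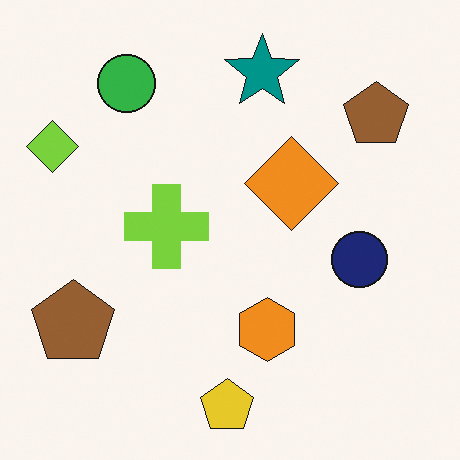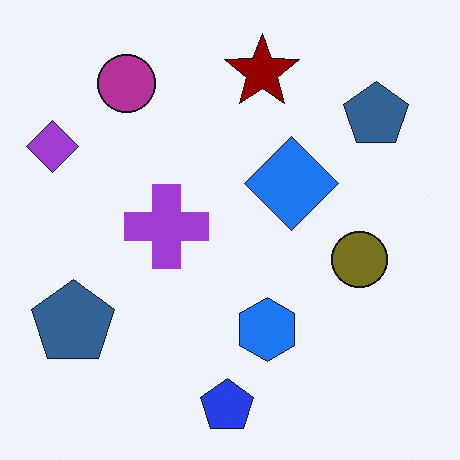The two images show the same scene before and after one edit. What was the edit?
Hue-shifted through roughly half the color wheel.

Every shape's color has rotated by the same amount around the hue wheel — a uniform hue shift.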